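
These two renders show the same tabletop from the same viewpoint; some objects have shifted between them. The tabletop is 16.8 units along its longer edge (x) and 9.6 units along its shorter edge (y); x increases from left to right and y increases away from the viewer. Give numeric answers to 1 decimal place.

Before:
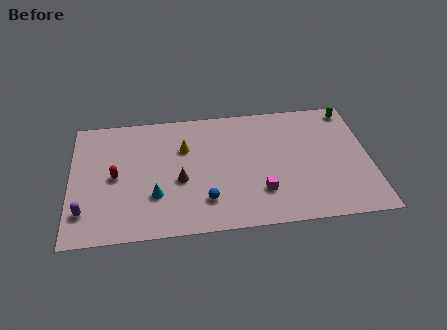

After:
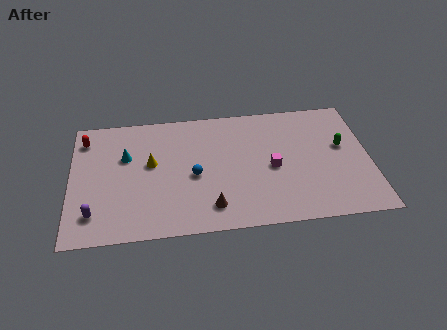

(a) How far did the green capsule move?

3.0

The green capsule was near (15.9, 8.5) before and (15.3, 5.6) after, so it travelled √(0.6² + 2.9²) ≈ 3.0 units.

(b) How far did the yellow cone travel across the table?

2.1

From (6.4, 6.5) to (4.5, 5.5), the yellow cone covered √(1.9² + 1.0²) ≈ 2.1 units.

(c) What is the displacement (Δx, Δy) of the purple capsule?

(0.5, -0.2)

The purple capsule started near (0.8, 2.2) and ended near (1.3, 2.0).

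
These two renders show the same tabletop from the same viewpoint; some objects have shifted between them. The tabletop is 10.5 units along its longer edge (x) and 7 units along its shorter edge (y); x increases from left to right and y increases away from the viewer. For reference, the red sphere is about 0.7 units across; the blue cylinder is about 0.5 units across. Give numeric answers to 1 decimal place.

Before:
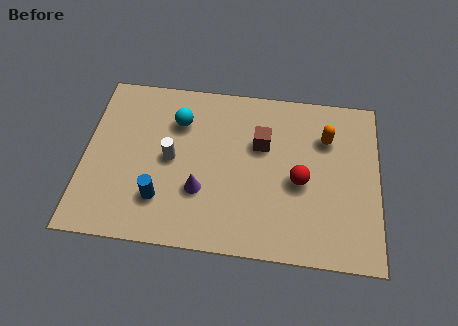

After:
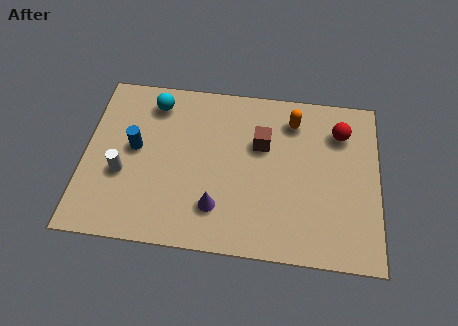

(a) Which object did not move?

the brown cube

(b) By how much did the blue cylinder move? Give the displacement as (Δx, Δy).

(-1.0, 2.0)

The blue cylinder was at about (2.8, 1.8) and moved to about (1.8, 3.8).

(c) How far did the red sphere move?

2.6

From (7.7, 3.1) to (9.1, 5.3), the red sphere covered √(1.4² + 2.2²) ≈ 2.6 units.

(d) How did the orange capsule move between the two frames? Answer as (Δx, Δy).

(-1.2, 0.6)

From the two frames, the orange capsule sits at roughly (8.6, 5.0) before and (7.4, 5.6) after.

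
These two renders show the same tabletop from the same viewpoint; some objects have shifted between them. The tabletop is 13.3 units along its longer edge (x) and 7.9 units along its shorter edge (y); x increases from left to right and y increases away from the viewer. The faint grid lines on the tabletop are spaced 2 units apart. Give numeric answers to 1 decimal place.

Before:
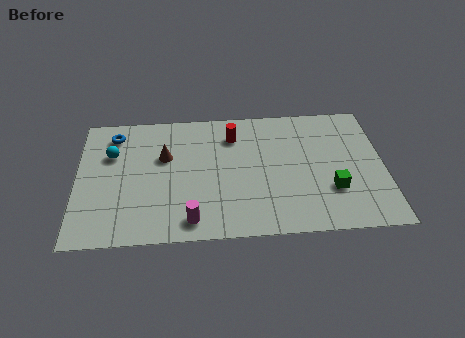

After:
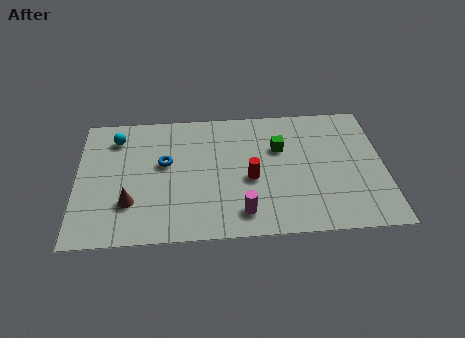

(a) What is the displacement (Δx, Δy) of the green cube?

(-2.2, 2.7)

The green cube started near (11.0, 2.5) and ended near (8.8, 5.2).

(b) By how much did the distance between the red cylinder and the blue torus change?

-1.3

The distance was about 5.2 in the first image and 3.9 in the second, so they moved 1.3 units closer together.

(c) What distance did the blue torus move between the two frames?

2.9

The blue torus was near (1.6, 6.5) before and (3.8, 4.6) after, so it travelled √(2.2² + 1.9²) ≈ 2.9 units.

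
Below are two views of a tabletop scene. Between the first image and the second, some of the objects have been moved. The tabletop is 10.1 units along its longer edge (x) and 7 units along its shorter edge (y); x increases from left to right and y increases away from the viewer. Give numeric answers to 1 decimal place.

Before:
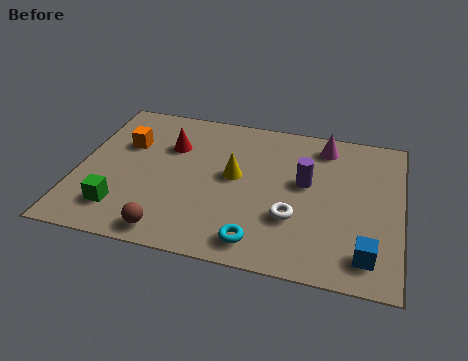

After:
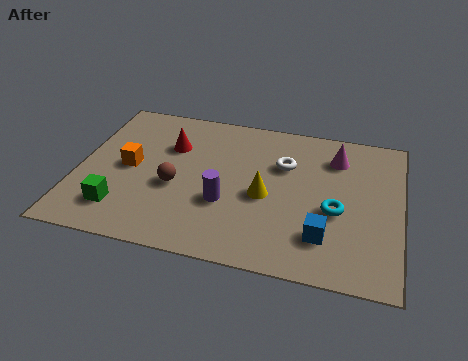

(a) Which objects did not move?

the green cube and the red cone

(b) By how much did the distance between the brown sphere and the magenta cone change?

-1.3

The distance was about 6.8 in the first image and 5.5 in the second, so they moved 1.3 units closer together.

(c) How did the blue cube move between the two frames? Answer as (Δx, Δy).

(-1.3, 0.5)

The blue cube was at about (9.1, 1.2) and moved to about (7.8, 1.7).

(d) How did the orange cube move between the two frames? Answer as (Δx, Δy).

(0.2, -1.1)

From the two frames, the orange cube sits at roughly (1.4, 4.6) before and (1.6, 3.5) after.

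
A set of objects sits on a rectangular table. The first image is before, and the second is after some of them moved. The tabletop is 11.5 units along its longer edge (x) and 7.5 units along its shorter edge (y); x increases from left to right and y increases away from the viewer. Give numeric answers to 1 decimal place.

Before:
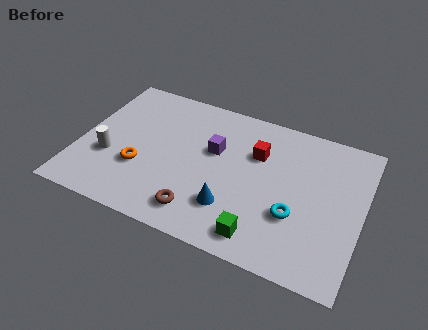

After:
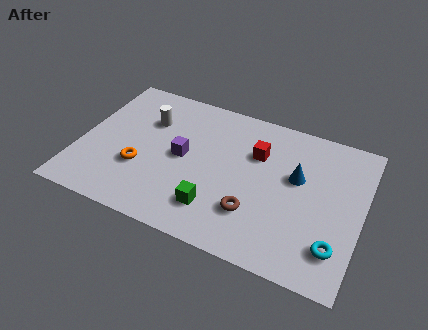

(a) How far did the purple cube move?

1.4

The purple cube was near (5.4, 4.6) before and (4.2, 3.8) after, so it travelled √(1.2² + 0.8²) ≈ 1.4 units.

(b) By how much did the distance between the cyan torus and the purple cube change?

+2.7

They were about 4.0 units apart before and 6.7 after — 2.7 units further apart.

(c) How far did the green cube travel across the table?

2.0

The green cube moved from about (7.7, 1.1) to (5.8, 1.7), a distance of √(1.9² + 0.6²) ≈ 2.0.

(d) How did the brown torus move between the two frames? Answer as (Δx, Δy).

(2.1, 0.8)

The brown torus was at about (5.2, 1.3) and moved to about (7.3, 2.1).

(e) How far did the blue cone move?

3.5

The blue cone was near (6.4, 2.0) before and (8.8, 4.5) after, so it travelled √(2.4² + 2.5²) ≈ 3.5 units.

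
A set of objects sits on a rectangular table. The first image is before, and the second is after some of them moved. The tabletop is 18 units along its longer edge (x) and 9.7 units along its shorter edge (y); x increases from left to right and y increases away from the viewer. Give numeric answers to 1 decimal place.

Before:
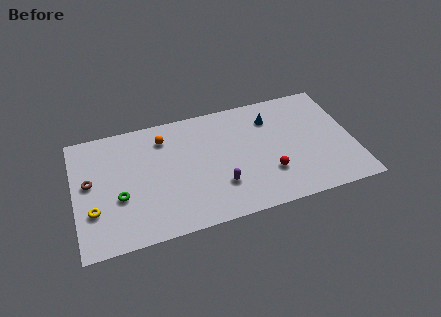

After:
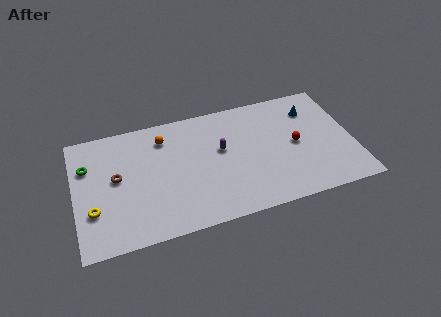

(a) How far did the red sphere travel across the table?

2.7

The red sphere moved from about (12.4, 2.9) to (14.3, 4.8), a distance of √(1.9² + 1.9²) ≈ 2.7.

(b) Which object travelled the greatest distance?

the green torus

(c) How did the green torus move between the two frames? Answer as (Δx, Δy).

(-1.9, 3.0)

The green torus was at about (2.8, 3.7) and moved to about (0.9, 6.7).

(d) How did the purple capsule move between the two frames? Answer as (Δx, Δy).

(0.3, 2.9)

The purple capsule was at about (9.2, 2.8) and moved to about (9.5, 5.7).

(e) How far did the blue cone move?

2.7

The blue cone was near (12.9, 7.4) before and (15.6, 7.4) after, so it travelled √(2.7² + 0.0²) ≈ 2.7 units.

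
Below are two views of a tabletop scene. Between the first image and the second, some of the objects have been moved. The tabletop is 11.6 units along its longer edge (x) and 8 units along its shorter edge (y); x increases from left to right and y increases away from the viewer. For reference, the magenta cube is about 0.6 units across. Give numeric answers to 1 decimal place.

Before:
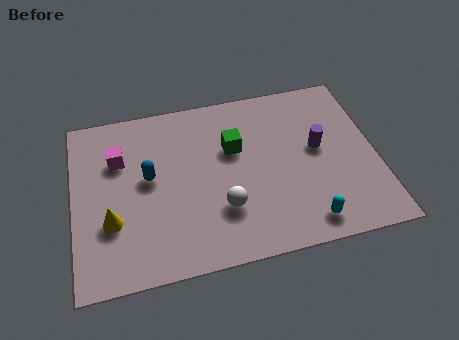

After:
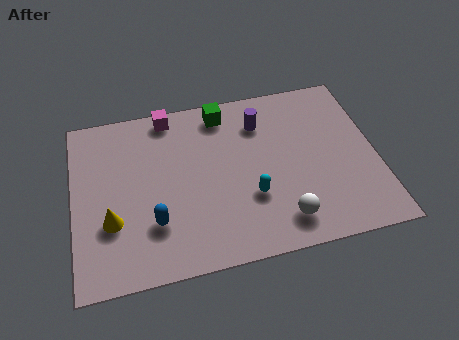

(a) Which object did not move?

the yellow cone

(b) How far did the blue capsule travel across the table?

2.1

The blue capsule was near (2.9, 4.4) before and (3.0, 2.3) after, so it travelled √(0.1² + 2.1²) ≈ 2.1 units.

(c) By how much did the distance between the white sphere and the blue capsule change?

+1.5

Before: roughly 3.4 units apart; after: 4.9. That's 1.5 units further apart.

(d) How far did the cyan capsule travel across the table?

2.6

The cyan capsule moved from about (8.7, 1.1) to (6.7, 2.7), a distance of √(2.0² + 1.6²) ≈ 2.6.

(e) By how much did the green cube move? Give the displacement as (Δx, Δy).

(-0.3, 1.8)

The green cube was at about (6.2, 5.1) and moved to about (5.9, 6.9).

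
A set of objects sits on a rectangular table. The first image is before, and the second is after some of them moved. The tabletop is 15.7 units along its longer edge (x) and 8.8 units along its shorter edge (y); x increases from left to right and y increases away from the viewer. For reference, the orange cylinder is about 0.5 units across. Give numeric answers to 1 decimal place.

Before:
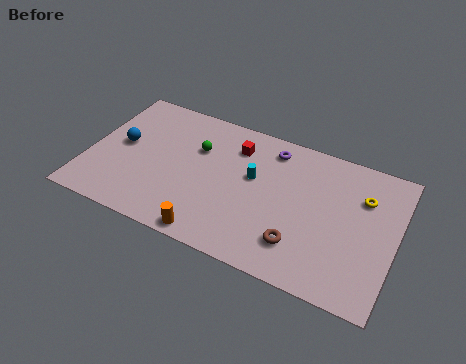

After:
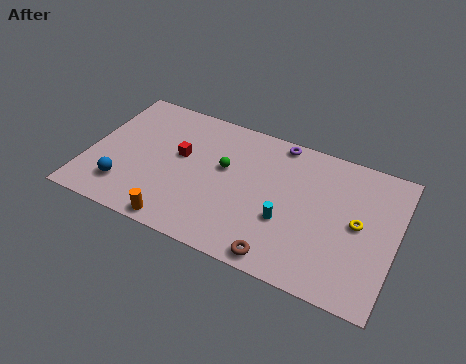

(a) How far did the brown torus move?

1.4

The brown torus moved from about (11.1, 2.1) to (10.3, 0.9), a distance of √(0.8² + 1.2²) ≈ 1.4.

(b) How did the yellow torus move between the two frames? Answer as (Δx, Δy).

(-0.1, -1.7)

The yellow torus started near (13.9, 6.2) and ended near (13.8, 4.5).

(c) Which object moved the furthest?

the red cube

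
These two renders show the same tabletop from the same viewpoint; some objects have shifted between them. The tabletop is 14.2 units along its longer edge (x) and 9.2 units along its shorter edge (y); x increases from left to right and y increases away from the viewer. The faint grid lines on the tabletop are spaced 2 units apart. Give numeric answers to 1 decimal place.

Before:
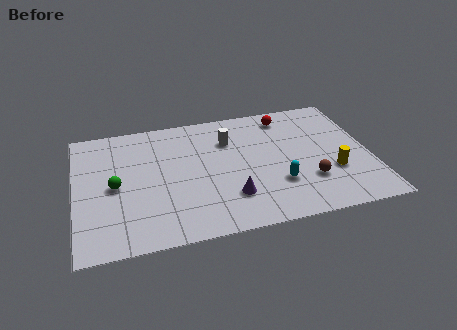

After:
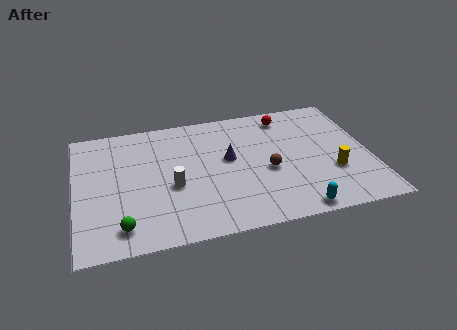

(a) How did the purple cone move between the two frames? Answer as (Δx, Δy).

(0.1, 2.8)

The purple cone was at about (7.3, 2.4) and moved to about (7.4, 5.2).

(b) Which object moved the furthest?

the white cylinder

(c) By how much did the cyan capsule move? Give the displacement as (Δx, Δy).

(0.7, -2.0)

The cyan capsule started near (9.6, 2.8) and ended near (10.3, 0.8).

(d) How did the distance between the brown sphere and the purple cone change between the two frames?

-1.6

They were about 3.8 units apart before and 2.2 after — 1.6 units closer together.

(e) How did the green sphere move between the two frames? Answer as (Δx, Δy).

(0.2, -2.9)

The green sphere started near (1.9, 4.4) and ended near (2.1, 1.5).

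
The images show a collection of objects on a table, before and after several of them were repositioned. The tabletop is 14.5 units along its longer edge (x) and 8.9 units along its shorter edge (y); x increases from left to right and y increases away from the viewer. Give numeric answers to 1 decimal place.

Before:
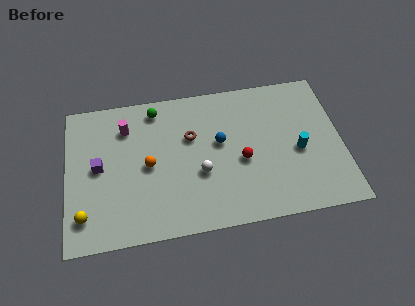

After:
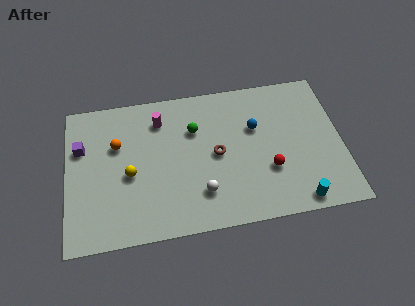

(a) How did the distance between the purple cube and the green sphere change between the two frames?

+1.6

They were about 4.4 units apart before and 6.0 after — 1.6 units further apart.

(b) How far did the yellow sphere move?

3.2

The yellow sphere moved from about (0.9, 1.8) to (3.3, 3.9), a distance of √(2.4² + 2.1²) ≈ 3.2.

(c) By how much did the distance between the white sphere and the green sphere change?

-0.9

The distance was about 4.8 in the first image and 3.9 in the second, so they moved 0.9 units closer together.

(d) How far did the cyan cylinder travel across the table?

3.0

From (12.2, 3.9) to (12.0, 0.9), the cyan cylinder covered √(0.2² + 3.0²) ≈ 3.0 units.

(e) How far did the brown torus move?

1.8

From (6.6, 5.7) to (7.9, 4.4), the brown torus covered √(1.3² + 1.3²) ≈ 1.8 units.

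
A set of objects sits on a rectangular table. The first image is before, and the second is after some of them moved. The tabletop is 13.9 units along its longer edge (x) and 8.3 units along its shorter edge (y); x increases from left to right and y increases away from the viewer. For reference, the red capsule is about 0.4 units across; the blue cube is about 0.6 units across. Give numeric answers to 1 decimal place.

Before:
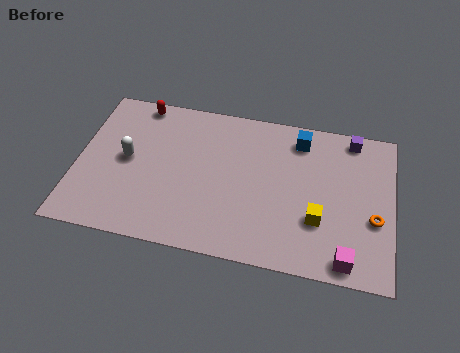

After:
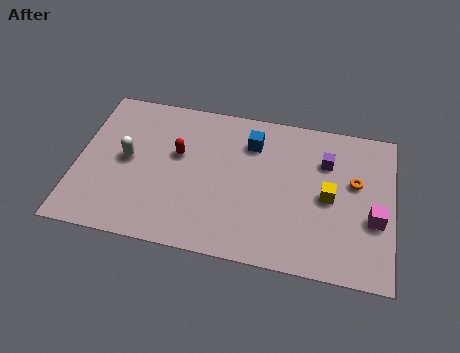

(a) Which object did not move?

the white capsule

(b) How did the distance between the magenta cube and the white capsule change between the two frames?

+0.6

The distance was about 10.4 in the first image and 11.0 in the second, so they moved 0.6 units further apart.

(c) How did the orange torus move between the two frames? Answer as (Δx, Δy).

(-0.9, 1.8)

The orange torus was at about (13.1, 3.2) and moved to about (12.2, 5.0).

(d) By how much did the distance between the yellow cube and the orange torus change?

-1.0

They were about 2.5 units apart before and 1.5 after — 1.0 units closer together.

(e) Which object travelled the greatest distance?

the red capsule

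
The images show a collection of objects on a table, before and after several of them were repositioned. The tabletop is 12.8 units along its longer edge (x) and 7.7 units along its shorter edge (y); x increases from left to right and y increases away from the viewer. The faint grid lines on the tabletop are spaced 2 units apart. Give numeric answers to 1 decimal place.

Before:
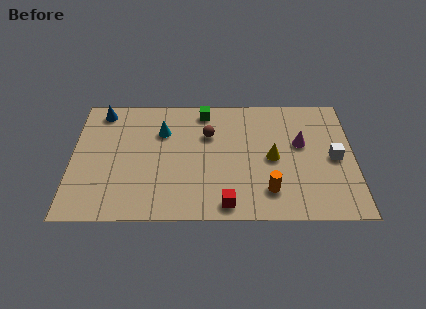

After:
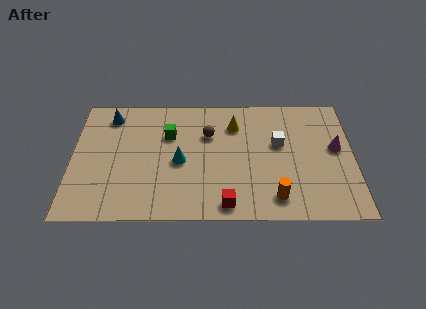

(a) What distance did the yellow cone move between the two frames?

2.7

The yellow cone moved from about (9.1, 3.7) to (7.4, 5.8), a distance of √(1.7² + 2.1²) ≈ 2.7.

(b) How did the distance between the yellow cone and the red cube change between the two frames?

+1.4

The distance was about 3.5 in the first image and 4.9 in the second, so they moved 1.4 units further apart.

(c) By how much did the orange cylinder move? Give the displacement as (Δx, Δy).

(0.3, -0.4)

The orange cylinder started near (8.9, 1.7) and ended near (9.2, 1.3).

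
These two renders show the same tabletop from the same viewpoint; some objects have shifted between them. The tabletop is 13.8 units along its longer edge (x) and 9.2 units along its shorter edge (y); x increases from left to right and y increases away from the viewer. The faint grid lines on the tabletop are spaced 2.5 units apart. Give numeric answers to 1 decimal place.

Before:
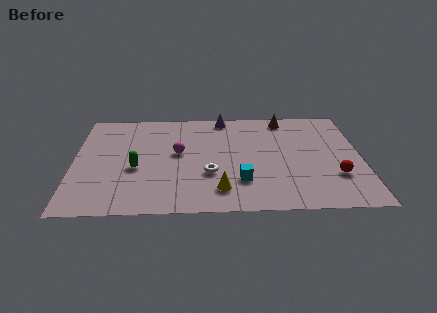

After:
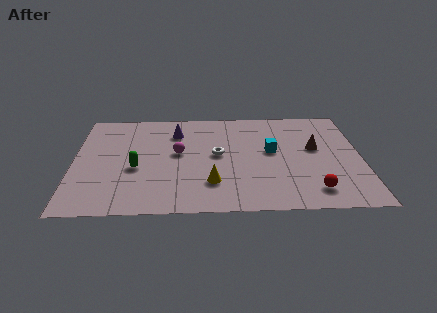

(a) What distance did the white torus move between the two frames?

1.7

From (6.5, 3.2) to (6.9, 4.9), the white torus covered √(0.4² + 1.7²) ≈ 1.7 units.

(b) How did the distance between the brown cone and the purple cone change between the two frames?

+3.9

The distance was about 3.0 in the first image and 6.9 in the second, so they moved 3.9 units further apart.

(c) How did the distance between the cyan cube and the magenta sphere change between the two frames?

+0.5

The distance was about 4.0 in the first image and 4.5 in the second, so they moved 0.5 units further apart.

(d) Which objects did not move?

the magenta sphere and the green capsule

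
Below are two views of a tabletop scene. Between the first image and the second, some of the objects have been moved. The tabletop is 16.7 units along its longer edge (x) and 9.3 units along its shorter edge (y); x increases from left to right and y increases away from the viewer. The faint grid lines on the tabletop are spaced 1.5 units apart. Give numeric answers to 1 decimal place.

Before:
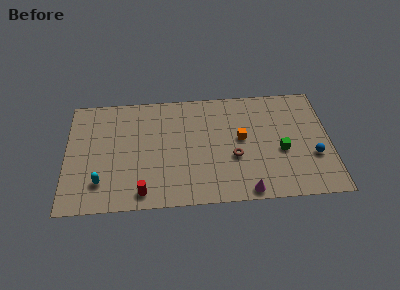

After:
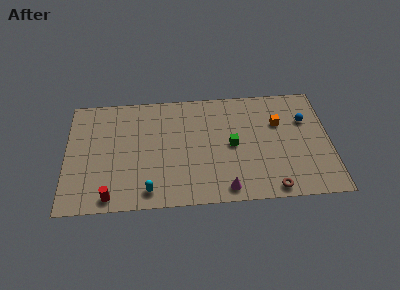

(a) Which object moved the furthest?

the brown torus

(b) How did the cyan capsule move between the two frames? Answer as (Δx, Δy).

(3.0, -0.9)

The cyan capsule was at about (2.2, 2.2) and moved to about (5.2, 1.3).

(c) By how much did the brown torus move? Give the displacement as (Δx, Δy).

(2.3, -2.7)

The brown torus was at about (10.6, 3.6) and moved to about (12.9, 0.9).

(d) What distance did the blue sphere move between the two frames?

3.0

From (15.6, 3.3) to (15.2, 6.3), the blue sphere covered √(0.4² + 3.0²) ≈ 3.0 units.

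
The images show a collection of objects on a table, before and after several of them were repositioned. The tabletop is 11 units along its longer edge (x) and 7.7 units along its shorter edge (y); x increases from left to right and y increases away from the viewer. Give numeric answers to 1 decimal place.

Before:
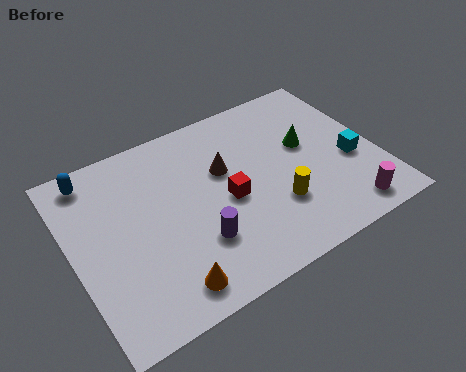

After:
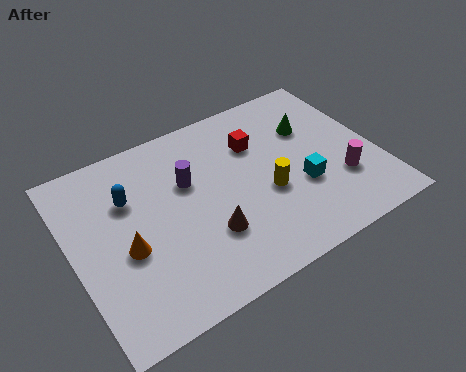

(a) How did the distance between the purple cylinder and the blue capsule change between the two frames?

-3.3

They were about 5.4 units apart before and 2.1 after — 3.3 units closer together.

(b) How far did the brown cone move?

2.6

From (5.6, 4.8) to (4.6, 2.4), the brown cone covered √(1.0² + 2.4²) ≈ 2.6 units.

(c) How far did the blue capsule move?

1.9

The blue capsule was near (1.1, 6.7) before and (2.2, 5.2) after, so it travelled √(1.1² + 1.5²) ≈ 1.9 units.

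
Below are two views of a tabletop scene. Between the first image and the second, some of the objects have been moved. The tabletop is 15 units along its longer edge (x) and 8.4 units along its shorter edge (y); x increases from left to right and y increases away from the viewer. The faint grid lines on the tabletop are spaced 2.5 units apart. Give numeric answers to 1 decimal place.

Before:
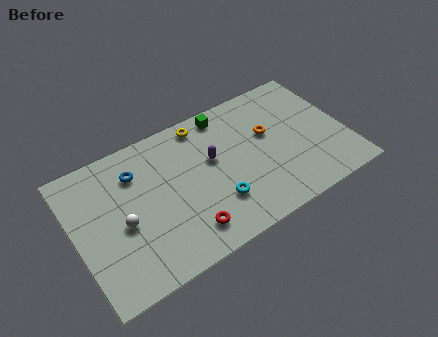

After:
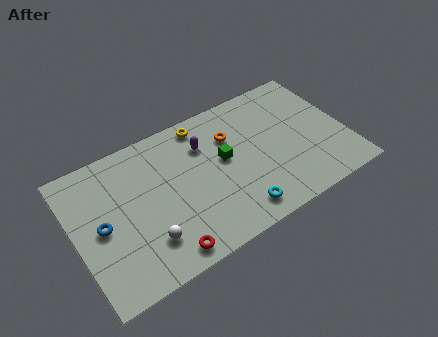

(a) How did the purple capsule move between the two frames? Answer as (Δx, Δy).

(-0.3, 1.1)

The purple capsule was at about (7.7, 5.0) and moved to about (7.4, 6.1).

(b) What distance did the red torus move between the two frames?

1.4

The red torus moved from about (5.7, 1.6) to (4.4, 1.0), a distance of √(1.3² + 0.6²) ≈ 1.4.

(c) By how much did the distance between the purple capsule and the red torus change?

+2.0

The distance was about 3.9 in the first image and 5.9 in the second, so they moved 2.0 units further apart.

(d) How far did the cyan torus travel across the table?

1.5

The cyan torus was near (7.5, 2.4) before and (8.5, 1.3) after, so it travelled √(1.0² + 1.1²) ≈ 1.5 units.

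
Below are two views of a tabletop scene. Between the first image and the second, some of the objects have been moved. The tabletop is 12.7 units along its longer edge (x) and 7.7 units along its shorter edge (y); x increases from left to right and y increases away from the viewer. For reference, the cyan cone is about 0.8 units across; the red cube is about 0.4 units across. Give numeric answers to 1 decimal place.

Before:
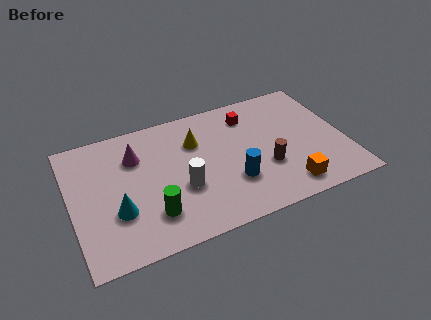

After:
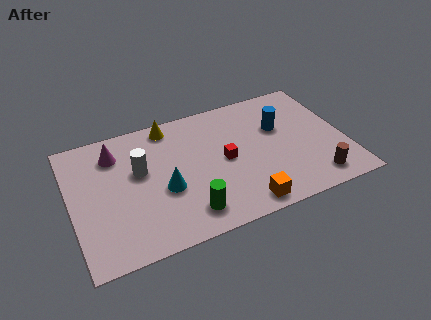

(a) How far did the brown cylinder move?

2.6

The brown cylinder moved from about (8.9, 2.7) to (11.0, 1.2), a distance of √(2.1² + 1.5²) ≈ 2.6.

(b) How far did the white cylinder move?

2.5

From (5.0, 2.9) to (3.2, 4.6), the white cylinder covered √(1.8² + 1.7²) ≈ 2.5 units.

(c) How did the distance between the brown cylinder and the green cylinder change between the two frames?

+0.4

The distance was about 5.5 in the first image and 5.9 in the second, so they moved 0.4 units further apart.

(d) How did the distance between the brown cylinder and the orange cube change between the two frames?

+1.7

Before: roughly 1.7 units apart; after: 3.4. That's 1.7 units further apart.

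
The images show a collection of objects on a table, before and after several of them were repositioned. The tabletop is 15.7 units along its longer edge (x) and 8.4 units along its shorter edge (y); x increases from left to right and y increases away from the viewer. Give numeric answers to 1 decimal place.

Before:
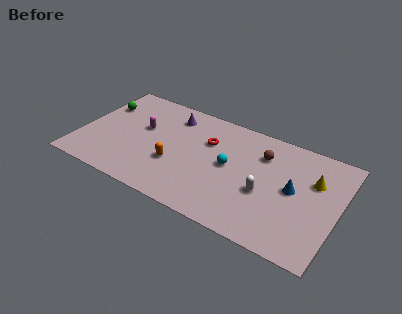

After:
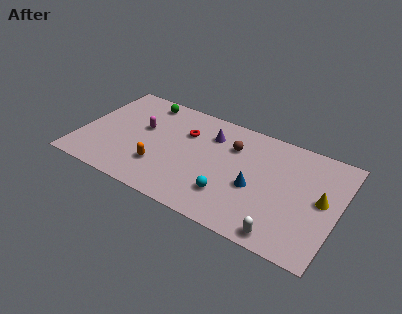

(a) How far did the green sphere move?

2.9

The green sphere moved from about (0.9, 5.9) to (3.4, 7.3), a distance of √(2.5² + 1.4²) ≈ 2.9.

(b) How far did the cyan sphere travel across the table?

2.2

The cyan sphere moved from about (9.1, 4.4) to (9.4, 2.2), a distance of √(0.3² + 2.2²) ≈ 2.2.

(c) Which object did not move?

the magenta capsule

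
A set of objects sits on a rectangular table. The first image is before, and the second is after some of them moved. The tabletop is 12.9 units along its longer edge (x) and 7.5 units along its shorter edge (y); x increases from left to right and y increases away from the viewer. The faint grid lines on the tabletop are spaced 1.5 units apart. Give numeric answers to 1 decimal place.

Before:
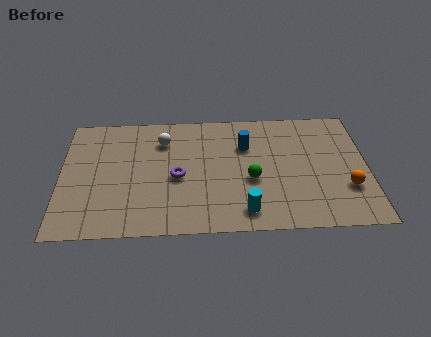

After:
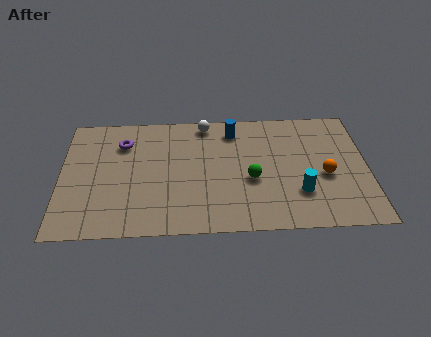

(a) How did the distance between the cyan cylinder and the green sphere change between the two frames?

+0.3

The distance was about 1.9 in the first image and 2.2 in the second, so they moved 0.3 units further apart.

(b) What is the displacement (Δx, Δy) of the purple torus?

(-2.3, 2.2)

From the two frames, the purple torus sits at roughly (4.9, 3.4) before and (2.6, 5.6) after.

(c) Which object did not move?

the green sphere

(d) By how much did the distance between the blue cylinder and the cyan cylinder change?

+0.8

Before: roughly 4.0 units apart; after: 4.8. That's 0.8 units further apart.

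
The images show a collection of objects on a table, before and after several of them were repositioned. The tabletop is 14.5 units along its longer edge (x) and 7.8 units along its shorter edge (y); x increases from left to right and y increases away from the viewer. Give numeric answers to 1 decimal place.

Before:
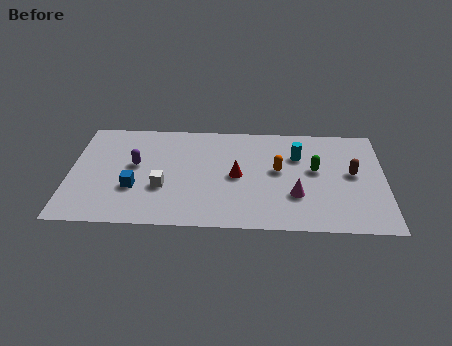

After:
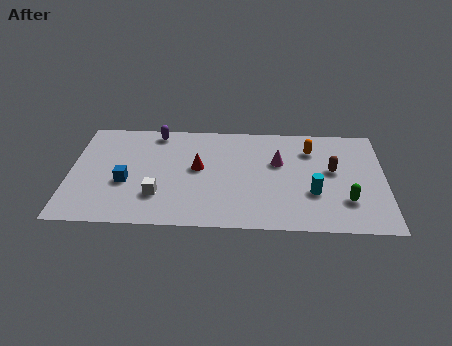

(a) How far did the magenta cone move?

2.5

From (10.4, 2.5) to (9.6, 4.9), the magenta cone covered √(0.8² + 2.4²) ≈ 2.5 units.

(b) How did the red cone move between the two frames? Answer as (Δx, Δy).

(-1.8, 0.5)

The red cone was at about (7.7, 3.8) and moved to about (5.9, 4.3).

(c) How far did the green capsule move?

2.6

The green capsule moved from about (11.3, 4.4) to (12.7, 2.2), a distance of √(1.4² + 2.2²) ≈ 2.6.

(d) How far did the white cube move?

0.6

The white cube was near (4.3, 2.8) before and (4.1, 2.2) after, so it travelled √(0.2² + 0.6²) ≈ 0.6 units.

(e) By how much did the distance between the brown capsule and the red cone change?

+0.9

Before: roughly 5.3 units apart; after: 6.2. That's 0.9 units further apart.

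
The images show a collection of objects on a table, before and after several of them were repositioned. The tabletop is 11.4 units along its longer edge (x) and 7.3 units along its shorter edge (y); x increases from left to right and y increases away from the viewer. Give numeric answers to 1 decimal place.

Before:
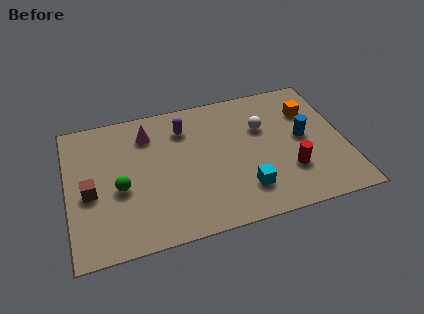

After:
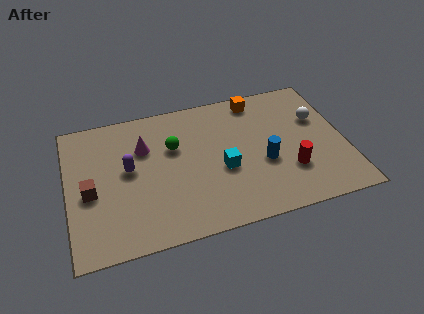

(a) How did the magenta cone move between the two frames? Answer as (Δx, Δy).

(-0.2, -0.7)

From the two frames, the magenta cone sits at roughly (3.4, 5.7) before and (3.2, 5.0) after.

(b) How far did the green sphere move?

2.8

From (2.1, 3.1) to (4.4, 4.7), the green sphere covered √(2.3² + 1.6²) ≈ 2.8 units.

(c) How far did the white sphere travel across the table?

2.3

The white sphere was near (8.1, 4.8) before and (10.4, 4.7) after, so it travelled √(2.3² + 0.1²) ≈ 2.3 units.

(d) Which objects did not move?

the brown cube and the red cylinder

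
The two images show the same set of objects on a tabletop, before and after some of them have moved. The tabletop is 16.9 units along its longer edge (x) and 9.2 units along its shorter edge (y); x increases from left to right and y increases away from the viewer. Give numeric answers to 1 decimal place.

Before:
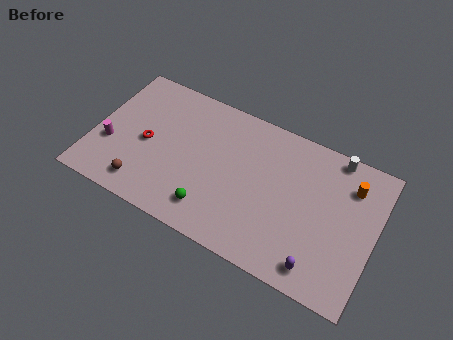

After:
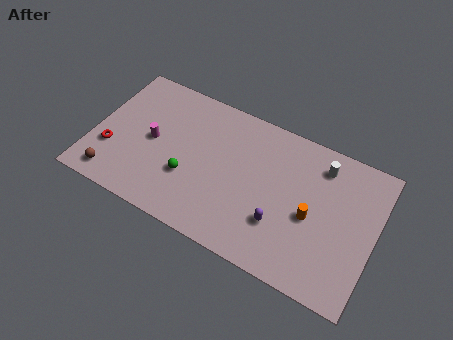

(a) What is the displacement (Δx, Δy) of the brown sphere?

(-1.8, -0.2)

From the two frames, the brown sphere sits at roughly (3.4, 1.5) before and (1.6, 1.3) after.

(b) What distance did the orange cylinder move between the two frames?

3.5

The orange cylinder moved from about (15.2, 7.0) to (13.2, 4.1), a distance of √(2.0² + 2.9²) ≈ 3.5.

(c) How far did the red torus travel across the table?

2.4

The red torus was near (3.2, 4.3) before and (1.2, 3.0) after, so it travelled √(2.0² + 1.3²) ≈ 2.4 units.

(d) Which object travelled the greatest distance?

the orange cylinder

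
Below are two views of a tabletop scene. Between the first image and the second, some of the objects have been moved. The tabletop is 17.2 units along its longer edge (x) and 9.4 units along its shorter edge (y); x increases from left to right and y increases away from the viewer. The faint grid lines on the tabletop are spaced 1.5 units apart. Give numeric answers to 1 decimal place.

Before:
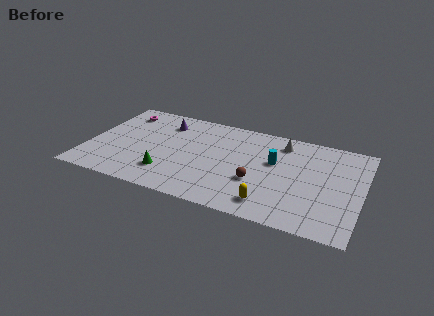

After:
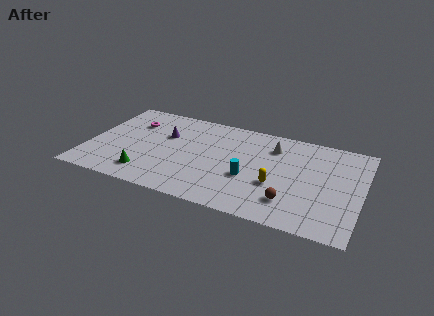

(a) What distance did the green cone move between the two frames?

1.4

The green cone was near (5.3, 2.3) before and (4.0, 1.8) after, so it travelled √(1.3² + 0.5²) ≈ 1.4 units.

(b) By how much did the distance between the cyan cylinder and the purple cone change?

-1.3

They were about 7.4 units apart before and 6.1 after — 1.3 units closer together.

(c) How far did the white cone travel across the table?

0.8

The white cone was near (12.0, 7.8) before and (11.5, 7.2) after, so it travelled √(0.5² + 0.6²) ≈ 0.8 units.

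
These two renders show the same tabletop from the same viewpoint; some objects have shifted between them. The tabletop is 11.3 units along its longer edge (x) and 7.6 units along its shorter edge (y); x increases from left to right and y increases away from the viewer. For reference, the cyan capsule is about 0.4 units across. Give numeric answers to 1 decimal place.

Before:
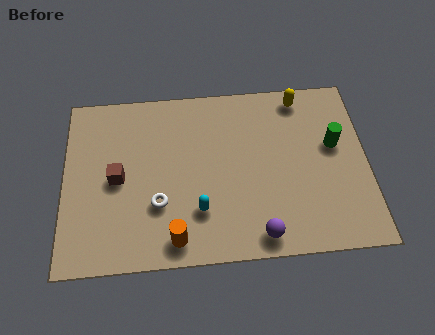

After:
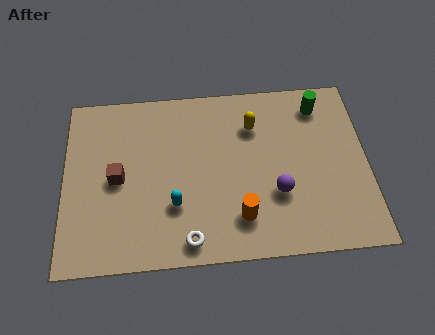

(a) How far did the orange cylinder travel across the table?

2.5

The orange cylinder moved from about (4.1, 1.0) to (6.5, 1.7), a distance of √(2.4² + 0.7²) ≈ 2.5.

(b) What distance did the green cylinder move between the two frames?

1.9

The green cylinder moved from about (10.1, 4.5) to (9.6, 6.3), a distance of √(0.5² + 1.8²) ≈ 1.9.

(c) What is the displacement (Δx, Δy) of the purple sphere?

(0.7, 1.7)

The purple sphere started near (7.2, 0.9) and ended near (7.9, 2.6).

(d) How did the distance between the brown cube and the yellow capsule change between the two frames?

-2.1

They were about 7.5 units apart before and 5.4 after — 2.1 units closer together.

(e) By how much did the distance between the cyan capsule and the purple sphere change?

+1.3

The distance was about 2.5 in the first image and 3.8 in the second, so they moved 1.3 units further apart.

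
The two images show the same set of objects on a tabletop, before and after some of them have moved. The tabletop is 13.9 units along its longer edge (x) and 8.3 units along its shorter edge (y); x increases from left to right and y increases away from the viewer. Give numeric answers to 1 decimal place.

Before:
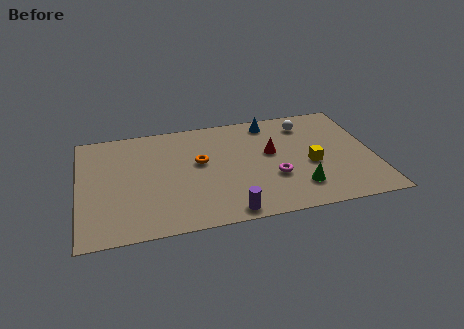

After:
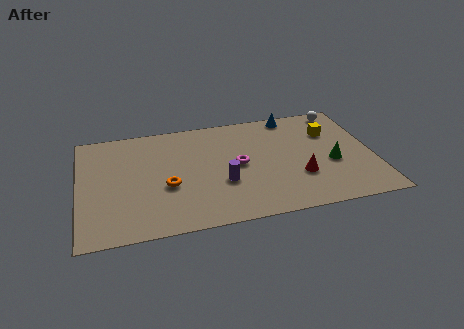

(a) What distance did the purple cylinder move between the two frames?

2.2

From (6.8, 0.8) to (6.7, 3.0), the purple cylinder covered √(0.1² + 2.2²) ≈ 2.2 units.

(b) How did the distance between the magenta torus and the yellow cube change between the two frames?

+2.9

They were about 1.9 units apart before and 4.8 after — 2.9 units further apart.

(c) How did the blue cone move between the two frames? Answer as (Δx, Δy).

(1.1, 0.3)

The blue cone started near (9.2, 7.2) and ended near (10.3, 7.5).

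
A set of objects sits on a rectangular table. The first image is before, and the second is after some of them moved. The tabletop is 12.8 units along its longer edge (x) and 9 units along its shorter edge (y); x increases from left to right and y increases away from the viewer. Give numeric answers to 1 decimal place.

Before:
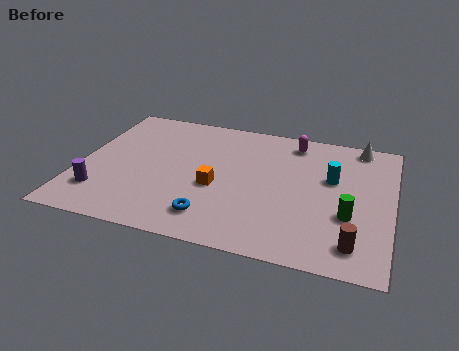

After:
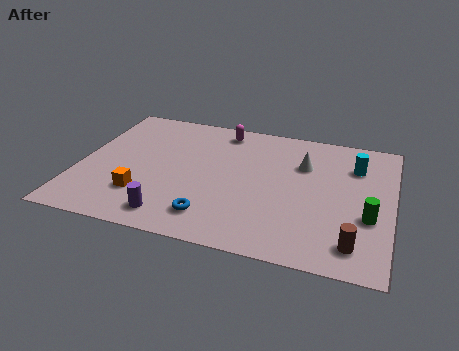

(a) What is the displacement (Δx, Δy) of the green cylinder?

(0.8, 0.1)

The green cylinder was at about (11.1, 3.2) and moved to about (11.9, 3.3).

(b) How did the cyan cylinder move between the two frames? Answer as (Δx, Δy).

(0.9, 1.1)

The cyan cylinder was at about (10.3, 5.5) and moved to about (11.2, 6.6).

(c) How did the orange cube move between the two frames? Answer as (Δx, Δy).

(-2.9, -1.3)

The orange cube started near (5.7, 3.7) and ended near (2.8, 2.4).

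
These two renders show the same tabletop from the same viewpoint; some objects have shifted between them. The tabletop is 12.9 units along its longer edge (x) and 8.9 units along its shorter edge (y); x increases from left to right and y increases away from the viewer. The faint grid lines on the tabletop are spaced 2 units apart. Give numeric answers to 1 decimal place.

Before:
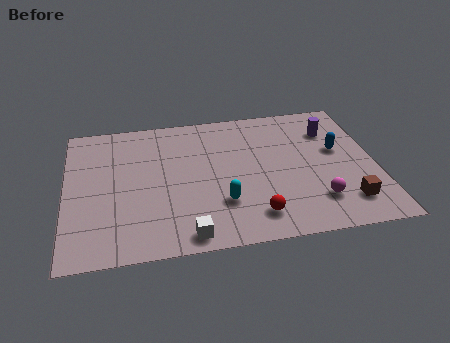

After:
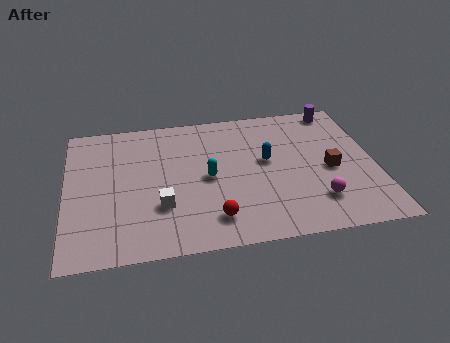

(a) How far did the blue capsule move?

3.0

The blue capsule was near (11.4, 5.2) before and (8.4, 5.0) after, so it travelled √(3.0² + 0.2²) ≈ 3.0 units.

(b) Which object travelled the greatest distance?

the blue capsule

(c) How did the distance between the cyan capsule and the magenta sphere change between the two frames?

+1.0

Before: roughly 3.9 units apart; after: 4.9. That's 1.0 units further apart.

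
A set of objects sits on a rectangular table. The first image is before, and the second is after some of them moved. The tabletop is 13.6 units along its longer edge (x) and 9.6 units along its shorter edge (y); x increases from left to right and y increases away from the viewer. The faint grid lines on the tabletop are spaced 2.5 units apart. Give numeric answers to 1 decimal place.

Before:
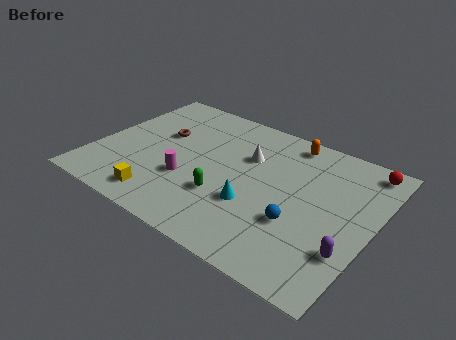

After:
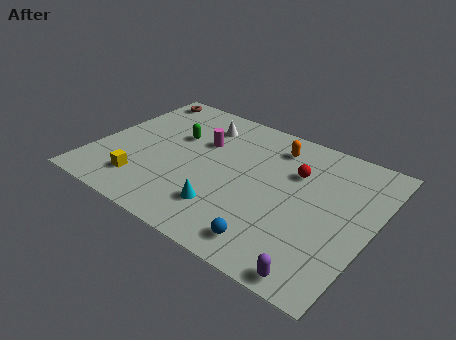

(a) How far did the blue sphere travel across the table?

2.1

The blue sphere was near (10.3, 3.3) before and (9.4, 1.4) after, so it travelled √(0.9² + 1.9²) ≈ 2.1 units.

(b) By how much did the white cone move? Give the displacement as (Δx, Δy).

(-2.6, 1.2)

The white cone started near (7.2, 6.4) and ended near (4.6, 7.6).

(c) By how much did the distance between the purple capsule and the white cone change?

+3.2

The distance was about 6.7 in the first image and 9.9 in the second, so they moved 3.2 units further apart.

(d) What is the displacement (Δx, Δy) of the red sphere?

(-3.1, -2.0)

The red sphere started near (12.7, 8.5) and ended near (9.6, 6.5).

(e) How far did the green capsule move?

4.3

From (6.7, 3.1) to (3.6, 6.1), the green capsule covered √(3.1² + 3.0²) ≈ 4.3 units.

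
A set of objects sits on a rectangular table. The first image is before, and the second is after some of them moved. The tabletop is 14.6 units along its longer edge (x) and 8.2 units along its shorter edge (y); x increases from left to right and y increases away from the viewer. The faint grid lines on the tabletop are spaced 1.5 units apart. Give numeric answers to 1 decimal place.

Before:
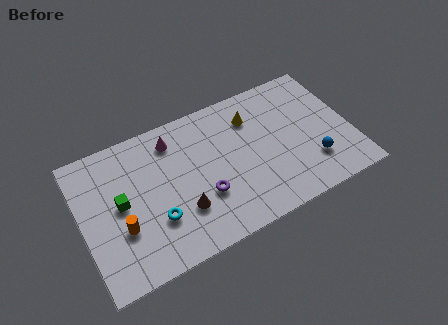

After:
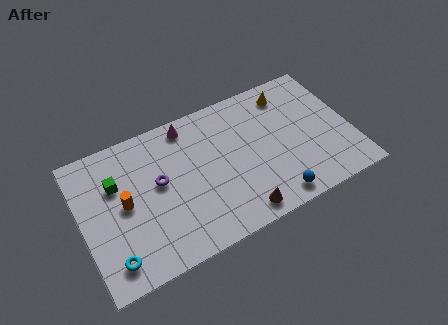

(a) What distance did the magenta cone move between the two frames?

1.0

The magenta cone moved from about (5.2, 6.7) to (6.1, 7.2), a distance of √(0.9² + 0.5²) ≈ 1.0.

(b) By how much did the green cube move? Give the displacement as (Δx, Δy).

(-0.1, 1.2)

The green cube started near (2.1, 4.3) and ended near (2.0, 5.5).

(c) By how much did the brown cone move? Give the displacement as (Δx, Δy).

(2.9, -1.5)

The brown cone started near (5.2, 2.5) and ended near (8.1, 1.0).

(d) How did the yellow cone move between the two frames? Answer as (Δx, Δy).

(2.1, 0.6)

The yellow cone was at about (9.5, 6.2) and moved to about (11.6, 6.8).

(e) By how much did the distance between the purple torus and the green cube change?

-2.2

They were about 4.6 units apart before and 2.4 after — 2.2 units closer together.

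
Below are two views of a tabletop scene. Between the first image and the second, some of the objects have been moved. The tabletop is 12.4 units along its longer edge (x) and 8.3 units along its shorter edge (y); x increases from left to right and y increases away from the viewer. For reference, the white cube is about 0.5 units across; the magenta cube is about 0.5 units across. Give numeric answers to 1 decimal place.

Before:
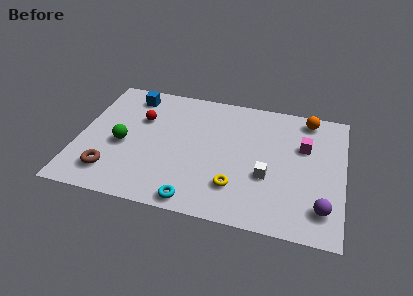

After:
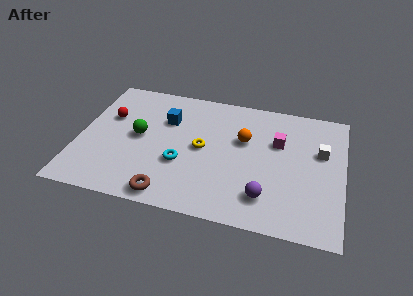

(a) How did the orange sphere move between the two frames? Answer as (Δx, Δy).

(-2.9, -2.1)

The orange sphere started near (10.6, 7.3) and ended near (7.7, 5.2).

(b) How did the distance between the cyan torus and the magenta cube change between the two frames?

-1.6

They were about 6.6 units apart before and 5.0 after — 1.6 units closer together.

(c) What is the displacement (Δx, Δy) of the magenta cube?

(-1.2, 0.0)

The magenta cube was at about (10.5, 5.4) and moved to about (9.3, 5.4).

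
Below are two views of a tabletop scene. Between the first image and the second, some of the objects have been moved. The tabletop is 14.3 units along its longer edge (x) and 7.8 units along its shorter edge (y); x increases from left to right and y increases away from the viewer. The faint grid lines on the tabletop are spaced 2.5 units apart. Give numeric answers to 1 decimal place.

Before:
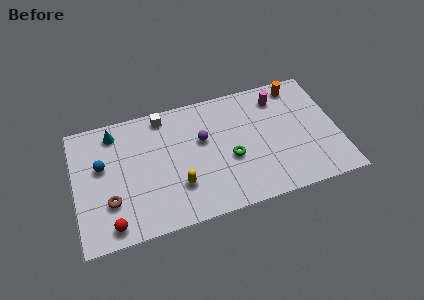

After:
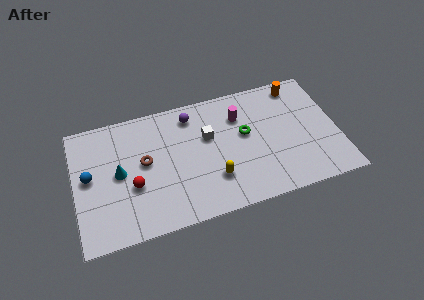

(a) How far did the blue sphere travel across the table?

0.9

The blue sphere was near (1.5, 4.7) before and (0.8, 4.2) after, so it travelled √(0.7² + 0.5²) ≈ 0.9 units.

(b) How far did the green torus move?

1.6

The green torus was near (8.4, 3.2) before and (9.3, 4.5) after, so it travelled √(0.9² + 1.3²) ≈ 1.6 units.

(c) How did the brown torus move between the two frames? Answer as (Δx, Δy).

(2.0, 1.9)

The brown torus was at about (1.8, 2.4) and moved to about (3.8, 4.3).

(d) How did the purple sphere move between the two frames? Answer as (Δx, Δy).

(-0.5, 1.7)

From the two frames, the purple sphere sits at roughly (7.0, 4.8) before and (6.5, 6.5) after.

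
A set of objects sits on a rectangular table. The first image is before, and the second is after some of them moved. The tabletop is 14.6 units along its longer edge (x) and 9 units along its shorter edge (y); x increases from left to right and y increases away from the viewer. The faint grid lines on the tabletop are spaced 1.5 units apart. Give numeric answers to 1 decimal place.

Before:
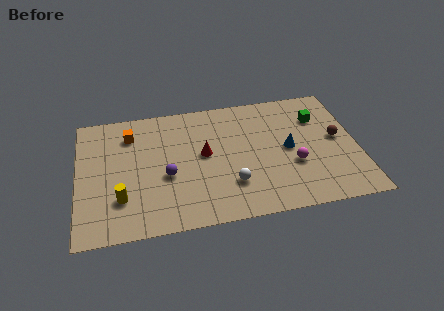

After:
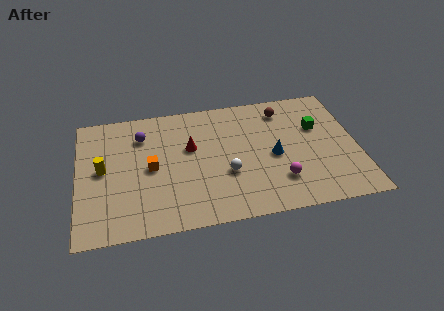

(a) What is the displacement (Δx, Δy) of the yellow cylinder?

(-0.9, 2.2)

The yellow cylinder was at about (2.2, 2.5) and moved to about (1.3, 4.7).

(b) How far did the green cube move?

0.7

The green cube was near (12.7, 6.5) before and (12.6, 5.8) after, so it travelled √(0.1² + 0.7²) ≈ 0.7 units.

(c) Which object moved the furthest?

the brown sphere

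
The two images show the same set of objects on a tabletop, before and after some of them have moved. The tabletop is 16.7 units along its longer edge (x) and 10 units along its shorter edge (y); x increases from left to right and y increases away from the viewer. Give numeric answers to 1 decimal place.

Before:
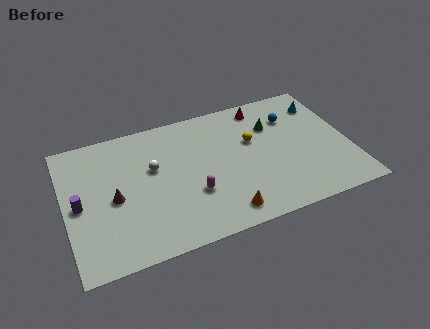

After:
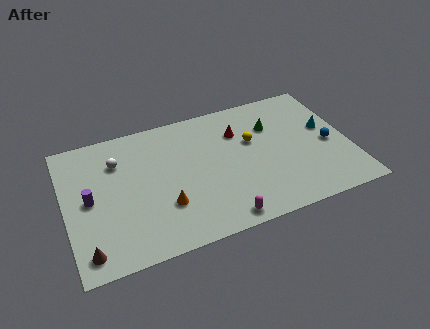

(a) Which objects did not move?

the yellow sphere and the green cone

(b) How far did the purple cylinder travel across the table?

0.6

The purple cylinder moved from about (0.8, 4.8) to (1.4, 5.0), a distance of √(0.6² + 0.2²) ≈ 0.6.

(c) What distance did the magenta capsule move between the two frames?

2.8

The magenta capsule was near (7.3, 3.4) before and (8.7, 1.0) after, so it travelled √(1.4² + 2.4²) ≈ 2.8 units.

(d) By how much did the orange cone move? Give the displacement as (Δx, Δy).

(-3.3, 1.7)

From the two frames, the orange cone sits at roughly (8.9, 1.4) before and (5.6, 3.1) after.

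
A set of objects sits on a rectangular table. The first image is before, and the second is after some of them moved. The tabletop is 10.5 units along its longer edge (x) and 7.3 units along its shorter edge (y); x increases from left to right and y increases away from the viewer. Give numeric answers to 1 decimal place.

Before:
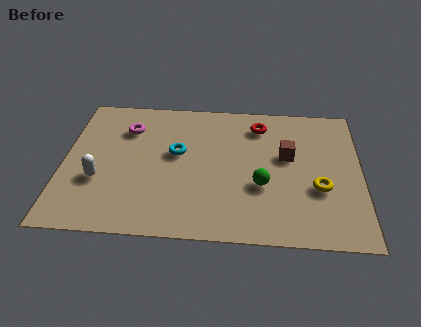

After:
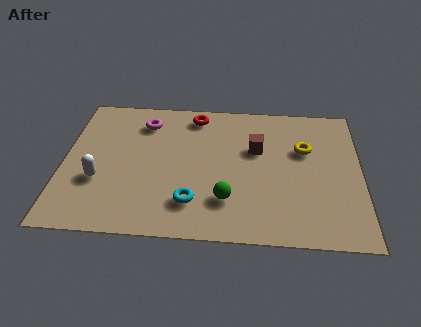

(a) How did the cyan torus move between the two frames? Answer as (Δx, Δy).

(0.6, -2.5)

The cyan torus started near (4.0, 4.2) and ended near (4.6, 1.7).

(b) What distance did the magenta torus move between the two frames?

0.7

The magenta torus moved from about (2.2, 5.4) to (2.8, 5.8), a distance of √(0.6² + 0.4²) ≈ 0.7.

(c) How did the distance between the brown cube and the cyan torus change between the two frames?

-0.3

They were about 3.9 units apart before and 3.6 after — 0.3 units closer together.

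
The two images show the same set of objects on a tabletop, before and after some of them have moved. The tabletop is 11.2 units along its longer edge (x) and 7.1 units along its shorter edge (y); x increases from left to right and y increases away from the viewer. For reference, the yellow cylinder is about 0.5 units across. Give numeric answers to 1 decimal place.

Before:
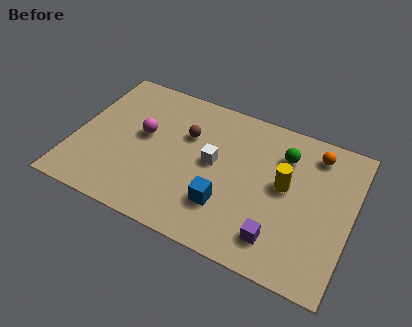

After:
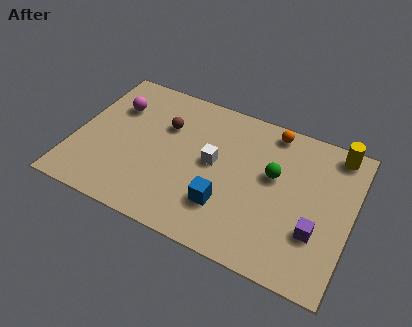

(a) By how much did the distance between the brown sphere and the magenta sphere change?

+0.3

They were about 1.8 units apart before and 2.1 after — 0.3 units further apart.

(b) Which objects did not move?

the blue cube and the white cube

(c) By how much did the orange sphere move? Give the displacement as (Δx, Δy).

(-1.8, 0.4)

The orange sphere was at about (9.5, 5.9) and moved to about (7.7, 6.3).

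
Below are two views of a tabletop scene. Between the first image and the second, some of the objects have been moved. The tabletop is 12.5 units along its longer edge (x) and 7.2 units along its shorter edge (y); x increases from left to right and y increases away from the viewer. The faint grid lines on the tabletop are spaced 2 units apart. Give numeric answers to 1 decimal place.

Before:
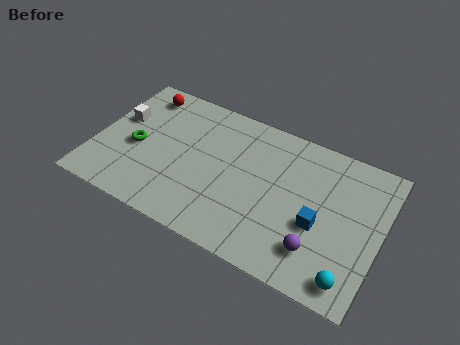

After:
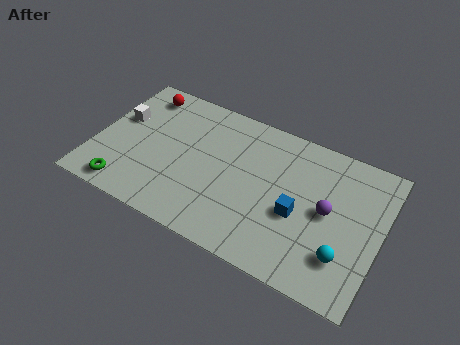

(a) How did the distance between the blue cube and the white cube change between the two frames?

-0.9

The distance was about 9.1 in the first image and 8.2 in the second, so they moved 0.9 units closer together.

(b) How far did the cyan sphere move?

1.0

From (11.5, 1.0) to (11.1, 1.9), the cyan sphere covered √(0.4² + 0.9²) ≈ 1.0 units.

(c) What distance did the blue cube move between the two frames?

0.9

The blue cube was near (9.9, 2.9) before and (9.0, 3.0) after, so it travelled √(0.9² + 0.1²) ≈ 0.9 units.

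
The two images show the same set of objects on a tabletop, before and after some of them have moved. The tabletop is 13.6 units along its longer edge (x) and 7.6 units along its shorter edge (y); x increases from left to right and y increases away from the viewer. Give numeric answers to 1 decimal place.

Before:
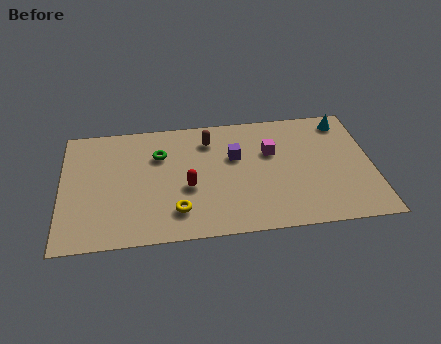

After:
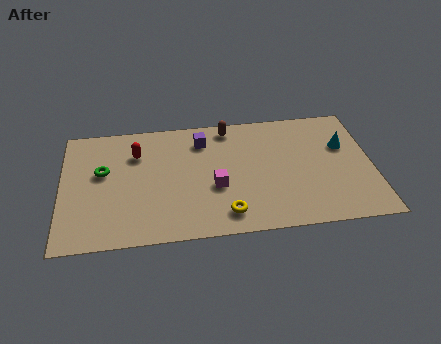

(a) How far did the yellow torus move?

2.1

From (5.0, 1.7) to (7.1, 1.3), the yellow torus covered √(2.1² + 0.4²) ≈ 2.1 units.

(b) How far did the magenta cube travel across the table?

3.1

The magenta cube moved from about (9.2, 4.9) to (6.7, 3.0), a distance of √(2.5² + 1.9²) ≈ 3.1.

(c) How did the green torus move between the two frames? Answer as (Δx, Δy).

(-2.5, -0.8)

The green torus started near (4.3, 5.3) and ended near (1.8, 4.5).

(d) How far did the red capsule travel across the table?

3.3

The red capsule moved from about (5.5, 3.1) to (3.3, 5.5), a distance of √(2.2² + 2.4²) ≈ 3.3.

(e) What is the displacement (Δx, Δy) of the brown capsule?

(0.9, 0.7)

The brown capsule was at about (6.5, 6.0) and moved to about (7.4, 6.7).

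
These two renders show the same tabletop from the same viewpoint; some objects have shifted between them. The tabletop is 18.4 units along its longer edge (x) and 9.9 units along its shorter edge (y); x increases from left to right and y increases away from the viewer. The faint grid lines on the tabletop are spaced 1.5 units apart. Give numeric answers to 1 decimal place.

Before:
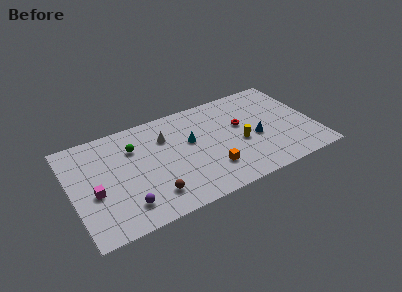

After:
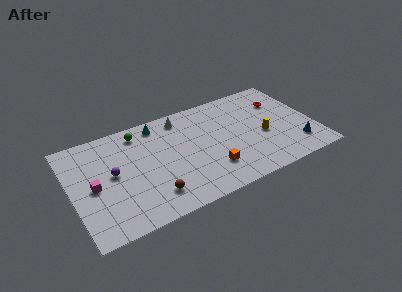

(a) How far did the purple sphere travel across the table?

3.4

From (3.7, 2.0) to (3.1, 5.3), the purple sphere covered √(0.6² + 3.3²) ≈ 3.4 units.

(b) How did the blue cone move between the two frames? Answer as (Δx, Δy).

(2.9, -2.0)

The blue cone was at about (13.9, 4.2) and moved to about (16.8, 2.2).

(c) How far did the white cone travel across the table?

2.0

The white cone was near (7.3, 7.1) before and (8.7, 8.5) after, so it travelled √(1.4² + 1.4²) ≈ 2.0 units.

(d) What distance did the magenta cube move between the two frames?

0.6

The magenta cube was near (1.6, 4.1) before and (1.6, 4.7) after, so it travelled √(0.0² + 0.6²) ≈ 0.6 units.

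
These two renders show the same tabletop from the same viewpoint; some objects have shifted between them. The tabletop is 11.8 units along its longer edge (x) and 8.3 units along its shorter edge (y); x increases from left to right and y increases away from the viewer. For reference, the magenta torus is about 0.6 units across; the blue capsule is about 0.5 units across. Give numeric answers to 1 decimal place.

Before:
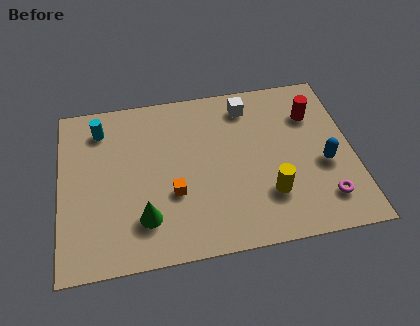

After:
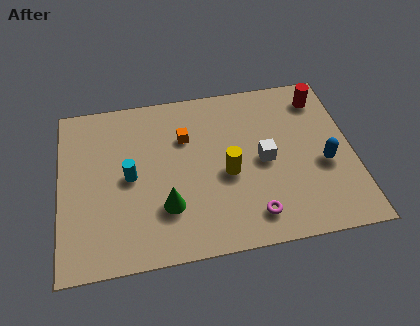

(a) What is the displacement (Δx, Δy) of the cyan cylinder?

(1.1, -2.6)

The cyan cylinder was at about (1.7, 6.7) and moved to about (2.8, 4.1).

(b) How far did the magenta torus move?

2.9

The magenta torus was near (10.5, 1.7) before and (7.6, 1.4) after, so it travelled √(2.9² + 0.3²) ≈ 2.9 units.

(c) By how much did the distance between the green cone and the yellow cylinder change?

-2.2

They were about 5.0 units apart before and 2.8 after — 2.2 units closer together.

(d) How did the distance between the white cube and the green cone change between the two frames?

-2.3

Before: roughly 6.6 units apart; after: 4.3. That's 2.3 units closer together.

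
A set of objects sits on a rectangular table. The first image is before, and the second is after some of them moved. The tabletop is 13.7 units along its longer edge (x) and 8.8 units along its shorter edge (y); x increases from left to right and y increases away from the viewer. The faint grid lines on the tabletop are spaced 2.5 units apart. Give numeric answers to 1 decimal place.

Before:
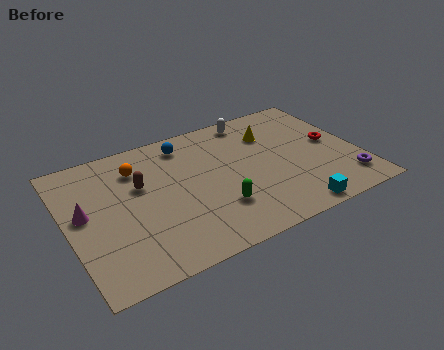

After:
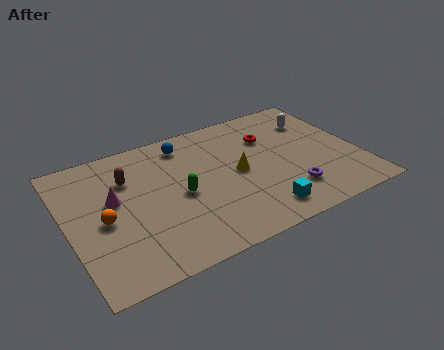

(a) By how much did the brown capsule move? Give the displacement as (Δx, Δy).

(-0.5, 0.7)

From the two frames, the brown capsule sits at roughly (3.5, 5.5) before and (3.0, 6.2) after.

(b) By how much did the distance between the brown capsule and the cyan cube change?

-0.6

The distance was about 8.0 in the first image and 7.4 in the second, so they moved 0.6 units closer together.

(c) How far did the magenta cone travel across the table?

1.4

The magenta cone moved from about (0.8, 4.8) to (2.2, 5.1), a distance of √(1.4² + 0.3²) ≈ 1.4.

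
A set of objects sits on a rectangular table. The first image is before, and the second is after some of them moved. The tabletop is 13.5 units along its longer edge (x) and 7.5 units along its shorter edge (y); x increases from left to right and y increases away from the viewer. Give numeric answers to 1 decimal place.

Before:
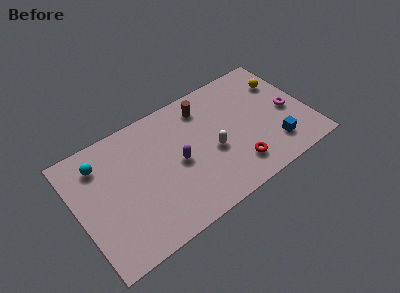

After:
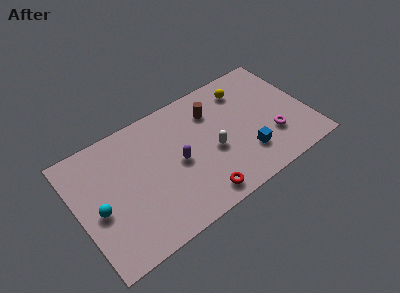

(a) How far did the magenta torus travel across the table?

1.6

From (12.4, 3.4) to (11.2, 2.3), the magenta torus covered √(1.2² + 1.1²) ≈ 1.6 units.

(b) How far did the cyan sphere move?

2.6

From (1.6, 5.9) to (1.1, 3.3), the cyan sphere covered √(0.5² + 2.6²) ≈ 2.6 units.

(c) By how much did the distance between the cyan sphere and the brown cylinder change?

+1.3

They were about 6.2 units apart before and 7.5 after — 1.3 units further apart.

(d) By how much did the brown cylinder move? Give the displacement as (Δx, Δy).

(0.4, -0.5)

From the two frames, the brown cylinder sits at roughly (7.8, 6.1) before and (8.2, 5.6) after.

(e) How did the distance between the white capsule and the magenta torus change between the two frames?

-1.1

The distance was about 4.6 in the first image and 3.5 in the second, so they moved 1.1 units closer together.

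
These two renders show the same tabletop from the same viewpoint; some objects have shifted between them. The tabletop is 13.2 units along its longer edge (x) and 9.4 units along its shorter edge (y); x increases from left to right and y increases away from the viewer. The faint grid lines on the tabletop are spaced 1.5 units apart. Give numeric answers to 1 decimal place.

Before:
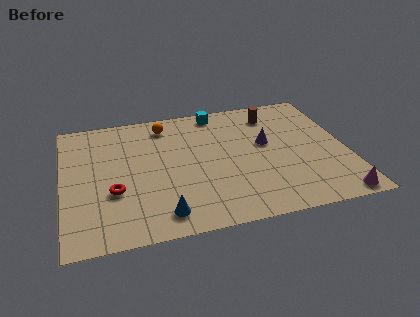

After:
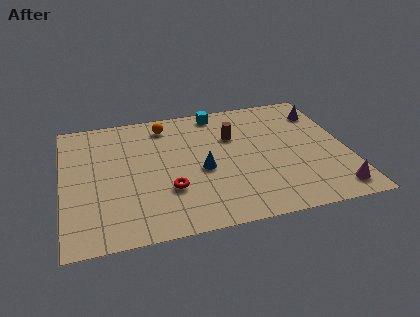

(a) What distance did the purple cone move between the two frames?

3.4

The purple cone moved from about (9.5, 5.4) to (12.3, 7.3), a distance of √(2.8² + 1.9²) ≈ 3.4.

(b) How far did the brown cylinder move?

2.4

From (10.0, 7.6) to (8.0, 6.3), the brown cylinder covered √(2.0² + 1.3²) ≈ 2.4 units.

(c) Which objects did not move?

the cyan cube and the orange sphere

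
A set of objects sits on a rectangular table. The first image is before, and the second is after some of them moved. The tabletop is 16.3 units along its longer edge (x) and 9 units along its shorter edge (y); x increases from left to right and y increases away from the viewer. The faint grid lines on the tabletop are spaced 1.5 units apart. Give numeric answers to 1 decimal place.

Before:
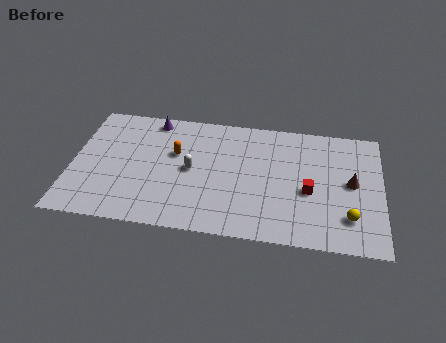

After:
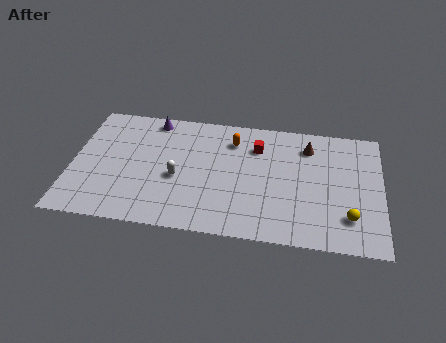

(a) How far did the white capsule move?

1.0

From (6.3, 4.5) to (5.6, 3.8), the white capsule covered √(0.7² + 0.7²) ≈ 1.0 units.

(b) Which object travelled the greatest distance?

the red cube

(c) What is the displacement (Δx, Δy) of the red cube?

(-2.8, 2.9)

The red cube was at about (12.5, 3.8) and moved to about (9.7, 6.7).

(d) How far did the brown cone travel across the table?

3.3

The brown cone moved from about (14.7, 4.7) to (12.4, 7.1), a distance of √(2.3² + 2.4²) ≈ 3.3.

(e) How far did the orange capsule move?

3.3

The orange capsule moved from about (5.4, 5.6) to (8.4, 7.0), a distance of √(3.0² + 1.4²) ≈ 3.3.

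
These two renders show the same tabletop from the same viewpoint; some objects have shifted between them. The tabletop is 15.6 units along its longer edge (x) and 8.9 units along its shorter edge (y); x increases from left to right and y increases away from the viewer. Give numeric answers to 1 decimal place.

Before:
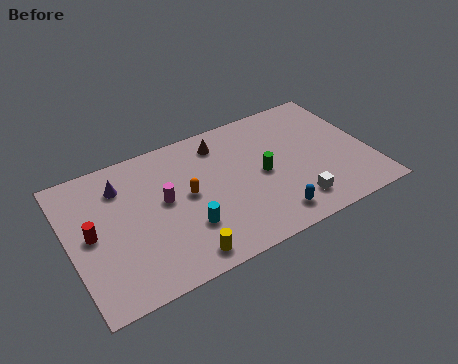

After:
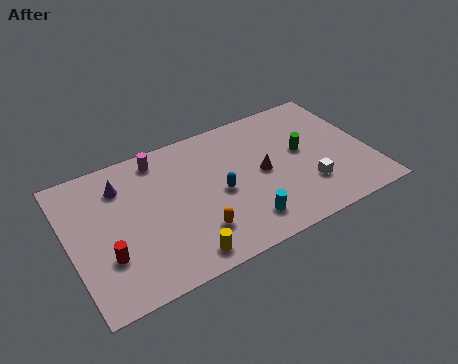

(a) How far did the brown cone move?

3.4

The brown cone moved from about (8.2, 7.3) to (10.0, 4.4), a distance of √(1.8² + 2.9²) ≈ 3.4.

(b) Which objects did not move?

the purple cone and the yellow cylinder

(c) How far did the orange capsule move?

2.5

The orange capsule was near (6.1, 4.7) before and (6.2, 2.2) after, so it travelled √(0.1² + 2.5²) ≈ 2.5 units.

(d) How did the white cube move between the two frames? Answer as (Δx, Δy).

(0.8, 0.8)

From the two frames, the white cube sits at roughly (11.3, 1.7) before and (12.1, 2.5) after.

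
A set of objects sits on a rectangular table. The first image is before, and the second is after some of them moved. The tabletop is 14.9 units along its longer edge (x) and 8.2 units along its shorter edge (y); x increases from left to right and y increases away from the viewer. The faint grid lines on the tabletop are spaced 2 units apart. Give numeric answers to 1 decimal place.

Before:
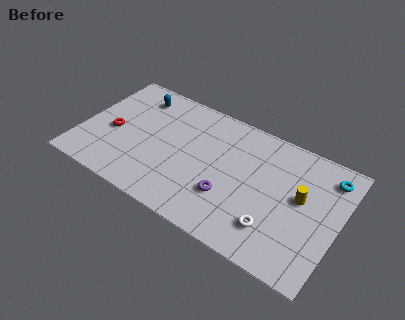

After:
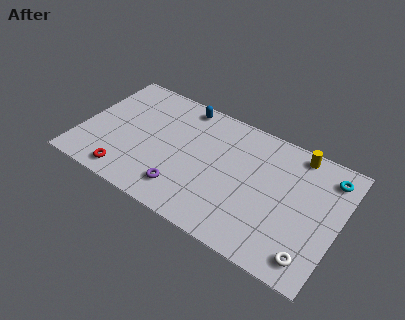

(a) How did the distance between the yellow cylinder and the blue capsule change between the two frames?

-3.5

They were about 10.2 units apart before and 6.7 after — 3.5 units closer together.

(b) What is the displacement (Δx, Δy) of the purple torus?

(-2.5, -0.9)

The purple torus was at about (8.8, 2.6) and moved to about (6.3, 1.7).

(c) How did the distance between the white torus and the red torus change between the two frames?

+0.8

The distance was about 9.8 in the first image and 10.6 in the second, so they moved 0.8 units further apart.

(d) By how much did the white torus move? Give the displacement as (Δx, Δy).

(2.2, -0.7)

From the two frames, the white torus sits at roughly (11.5, 2.0) before and (13.7, 1.3) after.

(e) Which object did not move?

the cyan torus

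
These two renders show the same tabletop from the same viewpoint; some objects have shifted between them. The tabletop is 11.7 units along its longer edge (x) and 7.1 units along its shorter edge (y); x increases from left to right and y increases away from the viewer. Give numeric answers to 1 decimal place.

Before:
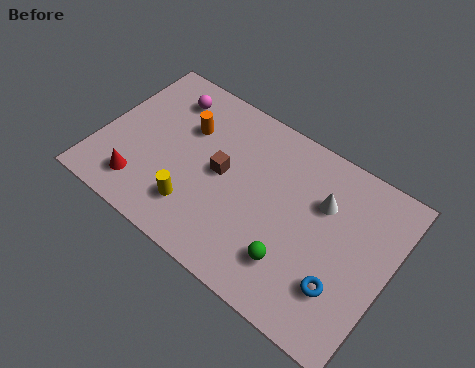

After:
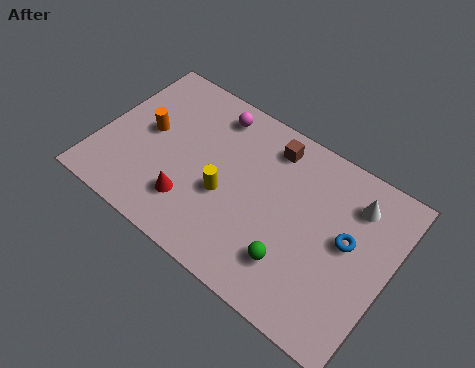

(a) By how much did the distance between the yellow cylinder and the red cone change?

-0.6

Before: roughly 2.2 units apart; after: 1.6. That's 0.6 units closer together.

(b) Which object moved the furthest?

the brown cube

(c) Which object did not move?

the green sphere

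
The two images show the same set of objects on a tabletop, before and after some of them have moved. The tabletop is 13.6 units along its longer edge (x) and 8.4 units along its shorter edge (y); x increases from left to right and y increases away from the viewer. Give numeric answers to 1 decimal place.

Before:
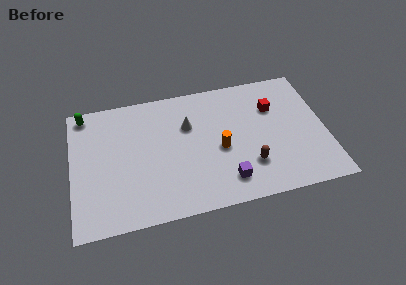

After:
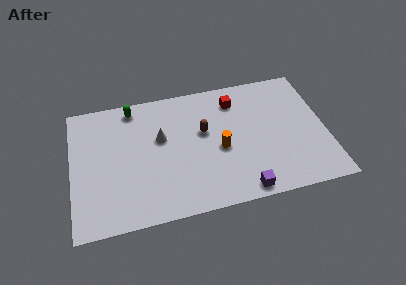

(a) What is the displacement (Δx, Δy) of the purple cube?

(0.8, -0.8)

The purple cube started near (8.1, 1.6) and ended near (8.9, 0.8).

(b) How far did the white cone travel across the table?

1.6

The white cone was near (6.3, 5.6) before and (4.8, 5.1) after, so it travelled √(1.5² + 0.5²) ≈ 1.6 units.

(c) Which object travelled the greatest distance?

the brown capsule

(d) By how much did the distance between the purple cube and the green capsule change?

-0.8

Before: roughly 9.4 units apart; after: 8.6. That's 0.8 units closer together.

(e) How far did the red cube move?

2.2

The red cube was near (10.9, 5.8) before and (8.9, 6.7) after, so it travelled √(2.0² + 0.9²) ≈ 2.2 units.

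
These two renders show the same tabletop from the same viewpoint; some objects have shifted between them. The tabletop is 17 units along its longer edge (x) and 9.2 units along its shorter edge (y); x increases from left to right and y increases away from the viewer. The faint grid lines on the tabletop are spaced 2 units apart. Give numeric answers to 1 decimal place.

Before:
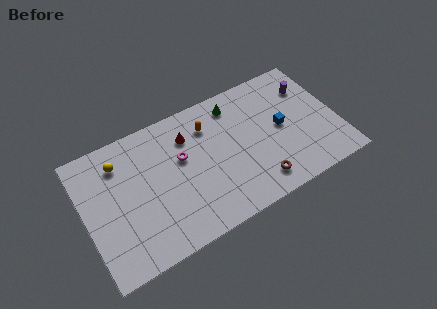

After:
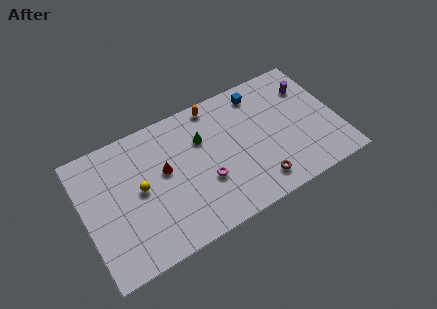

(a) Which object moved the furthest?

the blue cube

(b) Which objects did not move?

the brown torus and the purple cylinder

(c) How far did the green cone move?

2.8

The green cone moved from about (10.5, 7.7) to (8.1, 6.3), a distance of √(2.4² + 1.4²) ≈ 2.8.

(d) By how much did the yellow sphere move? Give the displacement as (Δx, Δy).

(1.1, -2.4)

The yellow sphere started near (2.6, 7.2) and ended near (3.7, 4.8).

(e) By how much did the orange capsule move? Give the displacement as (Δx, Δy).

(0.6, 1.3)

The orange capsule was at about (8.6, 7.0) and moved to about (9.2, 8.3).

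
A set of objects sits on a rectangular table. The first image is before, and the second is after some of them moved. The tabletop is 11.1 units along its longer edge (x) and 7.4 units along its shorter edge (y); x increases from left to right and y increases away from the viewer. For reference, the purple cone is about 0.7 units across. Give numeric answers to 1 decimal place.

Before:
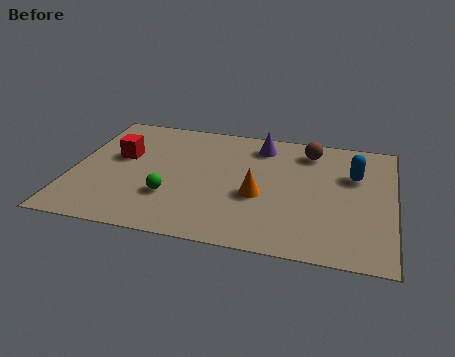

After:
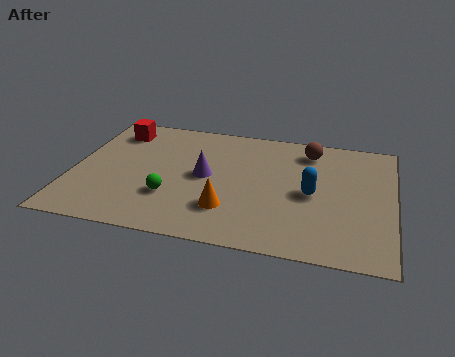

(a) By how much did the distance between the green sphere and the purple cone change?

-2.9

Before: roughly 4.8 units apart; after: 1.9. That's 2.9 units closer together.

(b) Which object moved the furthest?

the purple cone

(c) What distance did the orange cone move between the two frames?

1.4

The orange cone moved from about (6.5, 3.0) to (5.5, 2.0), a distance of √(1.0² + 1.0²) ≈ 1.4.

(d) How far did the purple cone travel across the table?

2.9

The purple cone moved from about (6.4, 6.1) to (4.6, 3.8), a distance of √(1.8² + 2.3²) ≈ 2.9.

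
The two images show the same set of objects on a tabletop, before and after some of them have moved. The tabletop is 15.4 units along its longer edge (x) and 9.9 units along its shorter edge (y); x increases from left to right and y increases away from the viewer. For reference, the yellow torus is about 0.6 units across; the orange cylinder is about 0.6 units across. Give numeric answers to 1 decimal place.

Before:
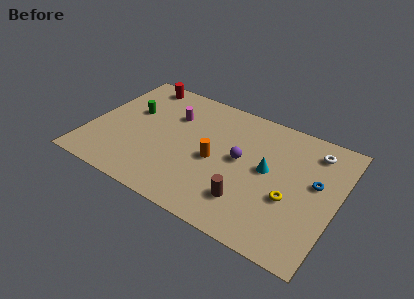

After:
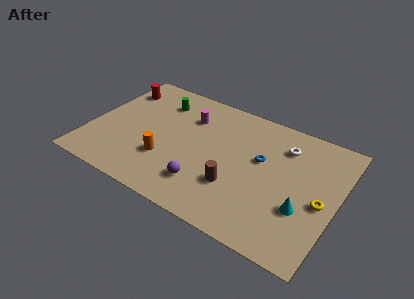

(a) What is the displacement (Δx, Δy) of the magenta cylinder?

(1.0, 0.3)

From the two frames, the magenta cylinder sits at roughly (4.8, 6.9) before and (5.8, 7.2) after.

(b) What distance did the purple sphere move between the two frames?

3.5

The purple sphere was near (9.4, 5.3) before and (7.6, 2.3) after, so it travelled √(1.8² + 3.0²) ≈ 3.5 units.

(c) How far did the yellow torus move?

1.9

From (12.7, 3.8) to (14.5, 4.4), the yellow torus covered √(1.8² + 0.6²) ≈ 1.9 units.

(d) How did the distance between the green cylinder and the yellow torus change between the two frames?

+0.5

The distance was about 10.7 in the first image and 11.2 in the second, so they moved 0.5 units further apart.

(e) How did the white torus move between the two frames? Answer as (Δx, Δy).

(-1.8, -0.5)

The white torus started near (13.6, 8.1) and ended near (11.8, 7.6).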